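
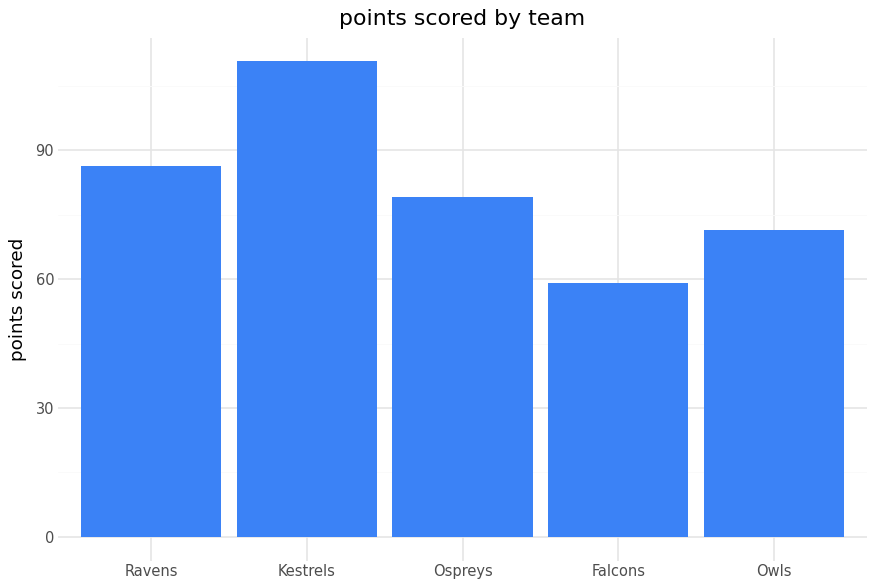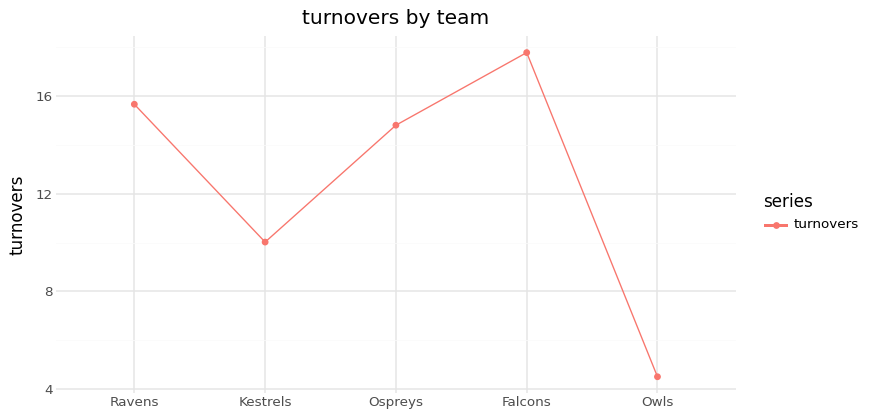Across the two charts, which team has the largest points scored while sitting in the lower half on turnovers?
Kestrels

Chart 2 median turnovers ≈ 14; below-median teams: Kestrels, Owls. Among those, Kestrels has the highest points scored (≈ 120).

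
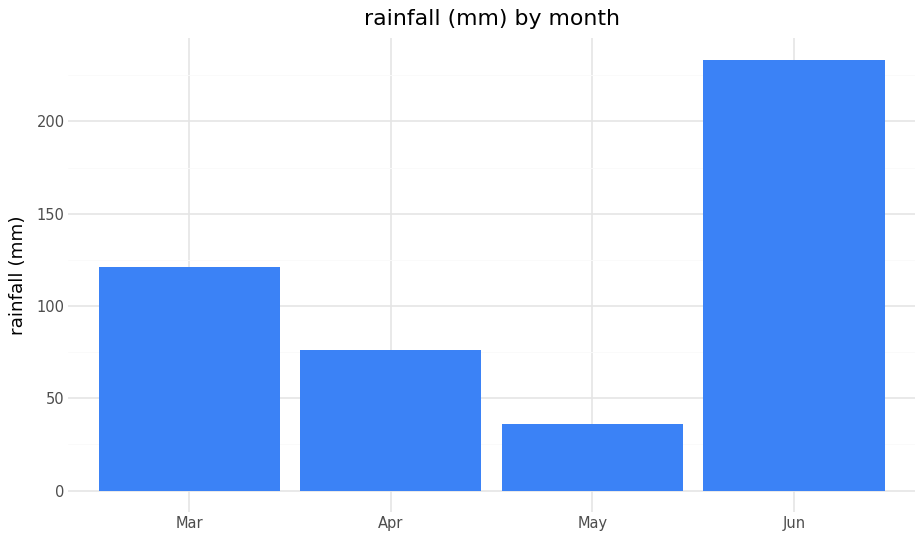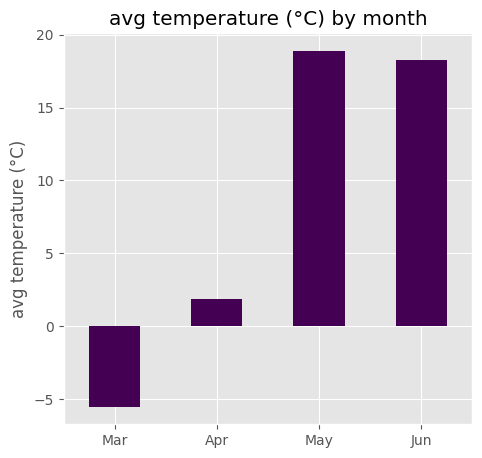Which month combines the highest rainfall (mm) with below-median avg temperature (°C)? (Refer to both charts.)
Chart 2 median avg temperature (°C) ≈ 10; below-median months: Mar, Apr. Among those, Mar has the highest rainfall (mm) (≈ 125).

Mar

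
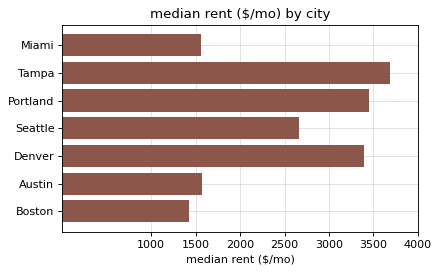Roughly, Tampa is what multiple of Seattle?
Tampa ≈ 3500, Seattle ≈ 2500; 3500/2500 ≈ 1.4.

≈ 1.4×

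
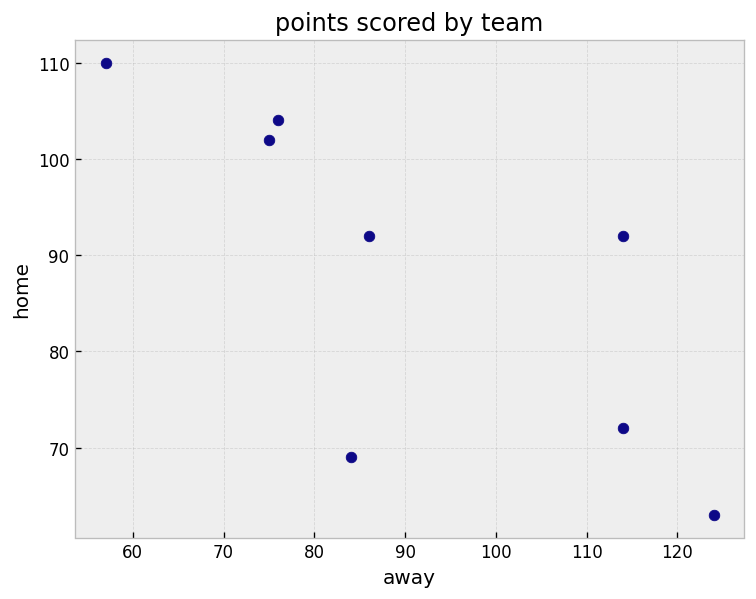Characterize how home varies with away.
Points are negatively correlated; strong (|r| ≈ 0.8).

negative, strong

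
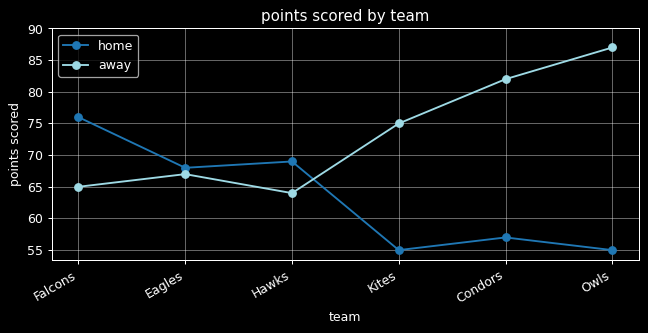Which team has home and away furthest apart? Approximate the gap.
Owls, ≈ 30

Owls: home ≈ 55, away ≈ 85 → gap ≈ 30. Next-largest (Condors) is only ≈ 25.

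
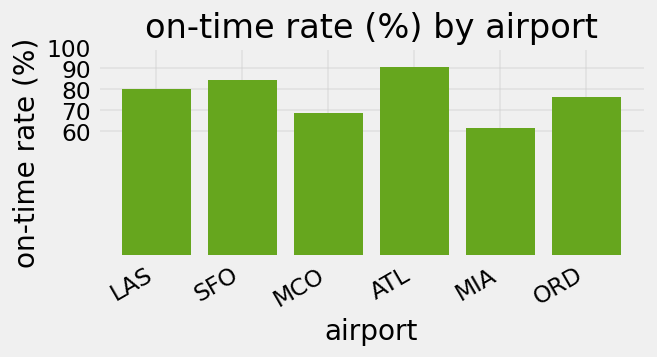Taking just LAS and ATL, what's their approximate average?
(80 + 90) / 2 ≈ 85.

≈ 85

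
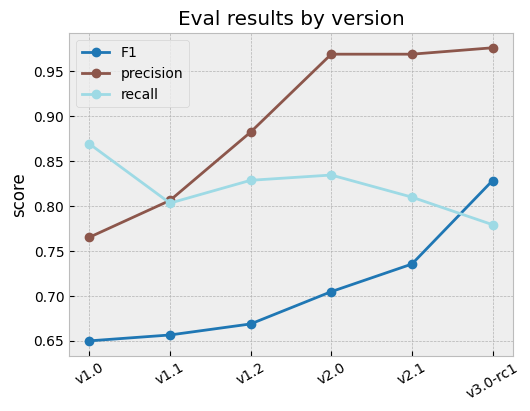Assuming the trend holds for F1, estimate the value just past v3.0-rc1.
≈ 0.925

Last three: 0.70, 0.75, 0.85 → slope ≈ 0.075/step → next ≈ 0.925.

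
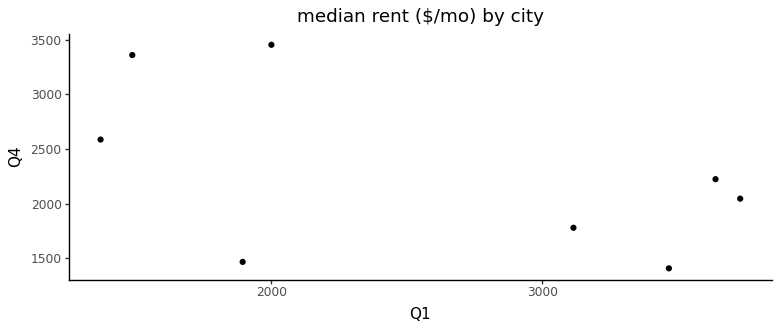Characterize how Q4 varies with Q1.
Points are negatively correlated; moderate (|r| ≈ 0.6).

negative, moderate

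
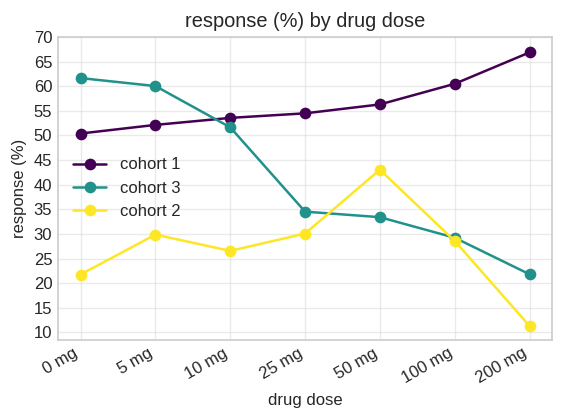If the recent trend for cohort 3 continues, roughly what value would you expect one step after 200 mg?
Last three: 35, 30, 20 → slope ≈ -7.5/step → next ≈ 12.5.

≈ 12.5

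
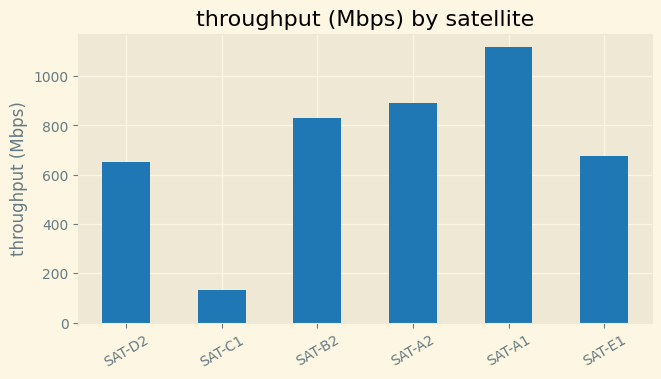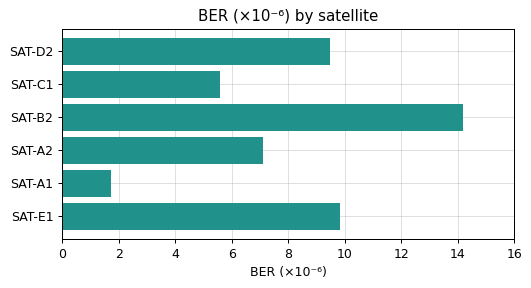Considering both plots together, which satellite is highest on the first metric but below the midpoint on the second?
Chart 2 median BER (×10⁻⁶) ≈ 8; below-median satellites: SAT-C1, SAT-A2, SAT-A1. Among those, SAT-A1 has the highest throughput (Mbps) (≈ 1200).

SAT-A1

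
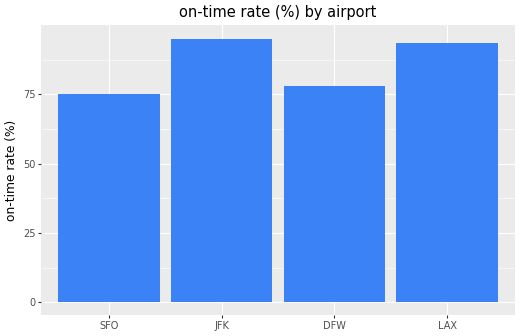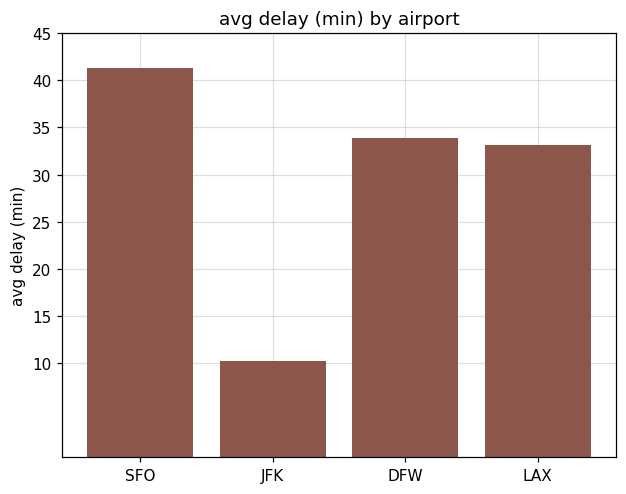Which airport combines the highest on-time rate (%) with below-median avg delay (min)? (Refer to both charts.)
Chart 2 median avg delay (min) ≈ 35; below-median airports: JFK, LAX. Among those, JFK has the highest on-time rate (%) (≈ 100).

JFK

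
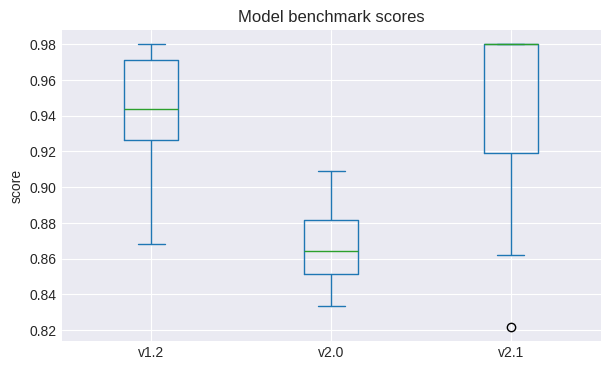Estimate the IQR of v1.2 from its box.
≈ 0.04

Q3 ≈ 0.97, Q1 ≈ 0.93; IQR ≈ 0.04.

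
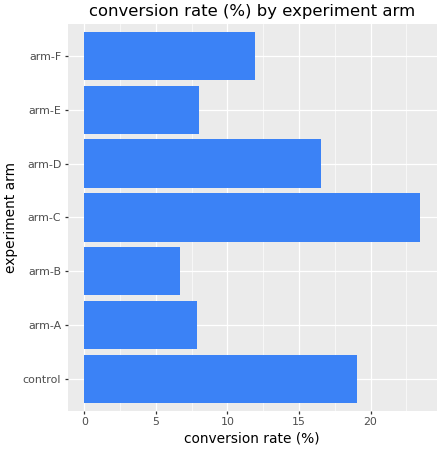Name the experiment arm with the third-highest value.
Top 4: arm-C ≈ 24, control ≈ 20, arm-D ≈ 16, arm-F ≈ 12.

arm-D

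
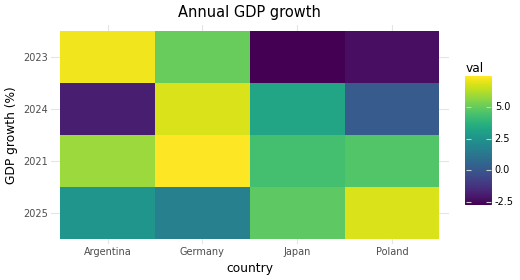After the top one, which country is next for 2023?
Top 3 for 2023: Argentina ≈ 7, Germany ≈ 5, Poland ≈ -2.

Germany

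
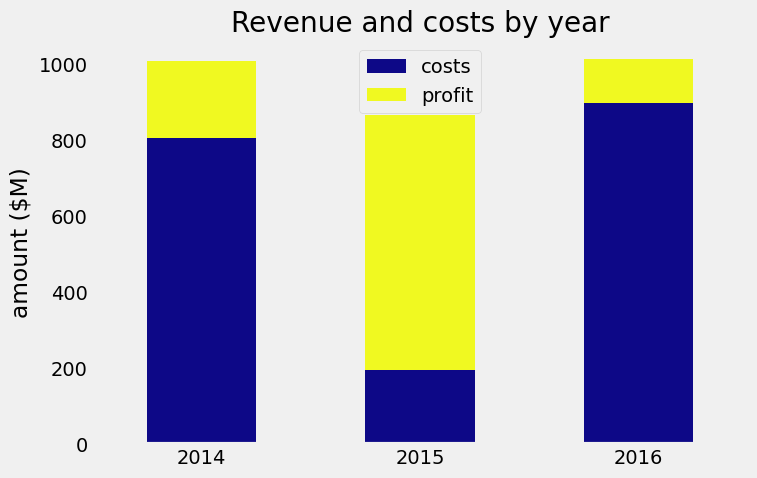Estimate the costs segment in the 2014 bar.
costs top ≈ 800, bottom ≈ 0; segment ≈ 800.

≈ 800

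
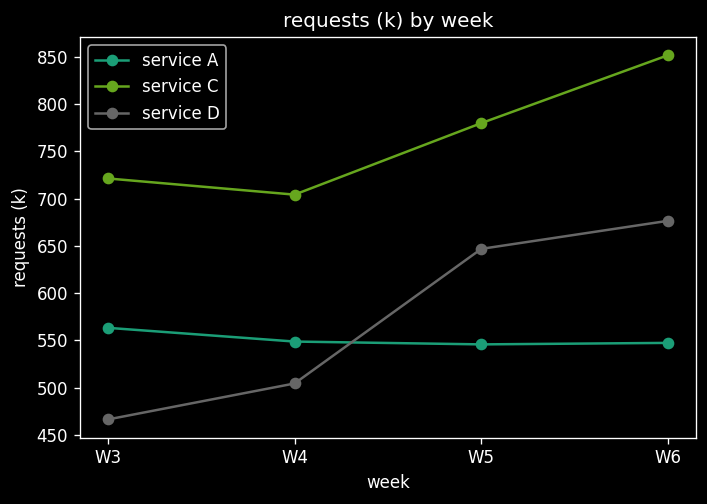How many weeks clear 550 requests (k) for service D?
Above 550: W5, W6.

2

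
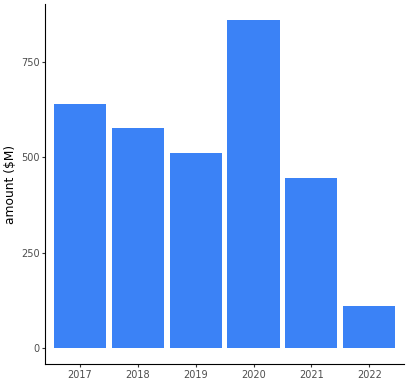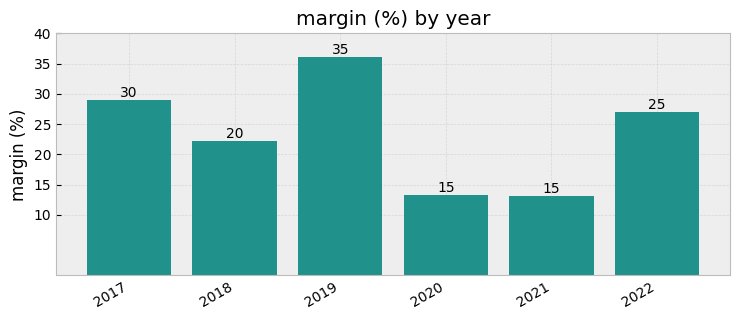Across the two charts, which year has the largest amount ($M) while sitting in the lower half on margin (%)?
2020

Chart 2 median margin (%) ≈ 25; below-median years: 2018, 2020, 2021. Among those, 2020 has the highest amount ($M) (≈ 900).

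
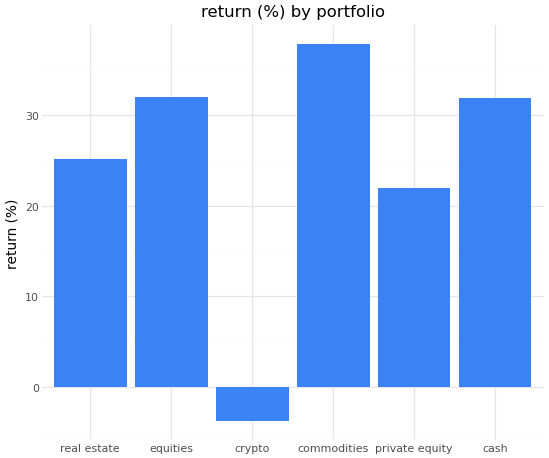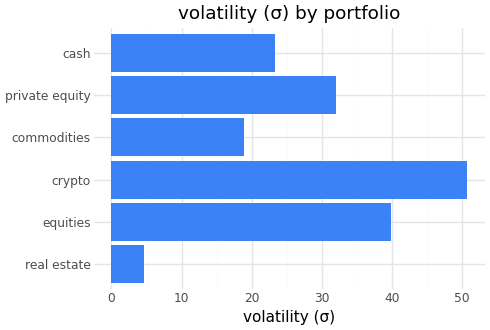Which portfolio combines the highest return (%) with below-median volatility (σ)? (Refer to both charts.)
commodities

Chart 2 median volatility (σ) ≈ 30; below-median portfolios: real estate, commodities, cash. Among those, commodities has the highest return (%) (≈ 40).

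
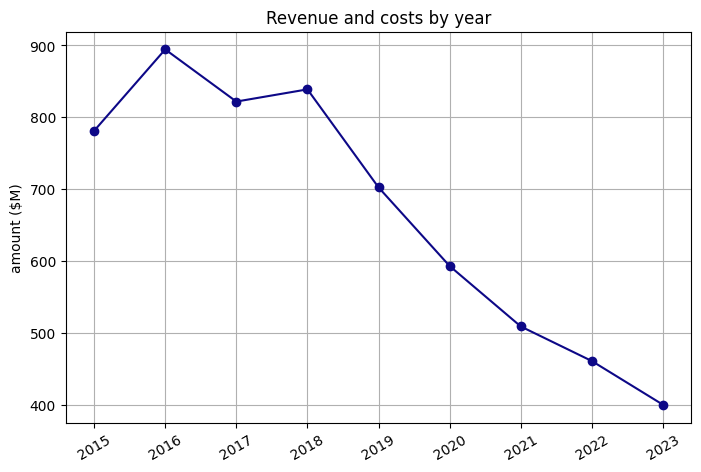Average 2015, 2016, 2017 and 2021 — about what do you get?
≈ 750

(800 + 900 + 800 + 500) / 4 ≈ 750.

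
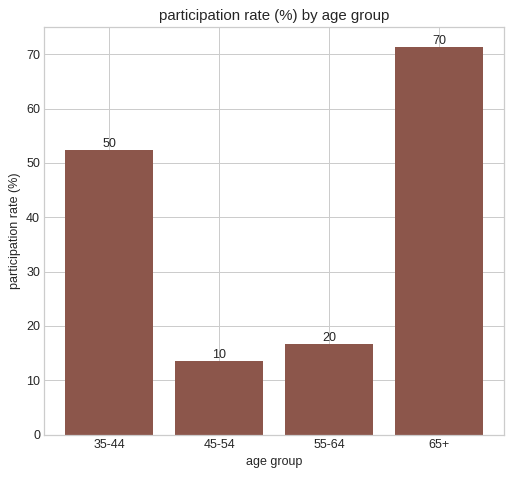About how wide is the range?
≈ 60

Max 65+ ≈ 70, min 45-54 ≈ 10; range ≈ 60.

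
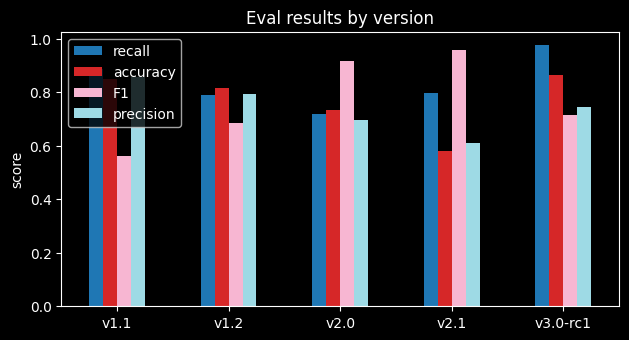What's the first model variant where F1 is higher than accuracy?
v2.0

v1.2: F1 ≈ 0.7 vs accuracy ≈ 0.8 (not yet); v2.0: F1 ≈ 0.9 vs accuracy ≈ 0.7 (first crossover).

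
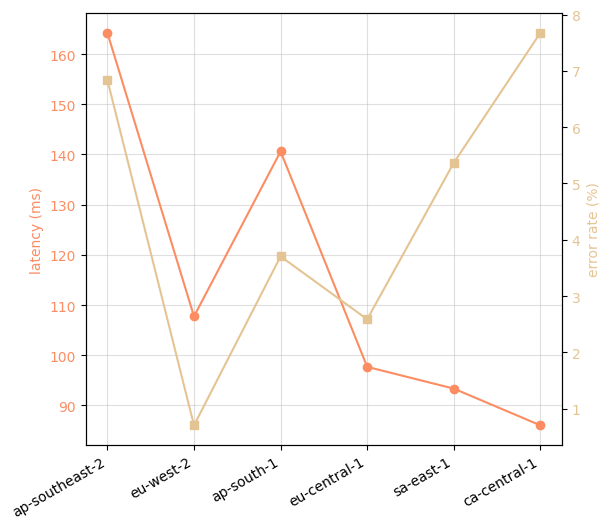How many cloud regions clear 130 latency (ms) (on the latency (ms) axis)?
2

Above 130: ap-southeast-2, ap-south-1.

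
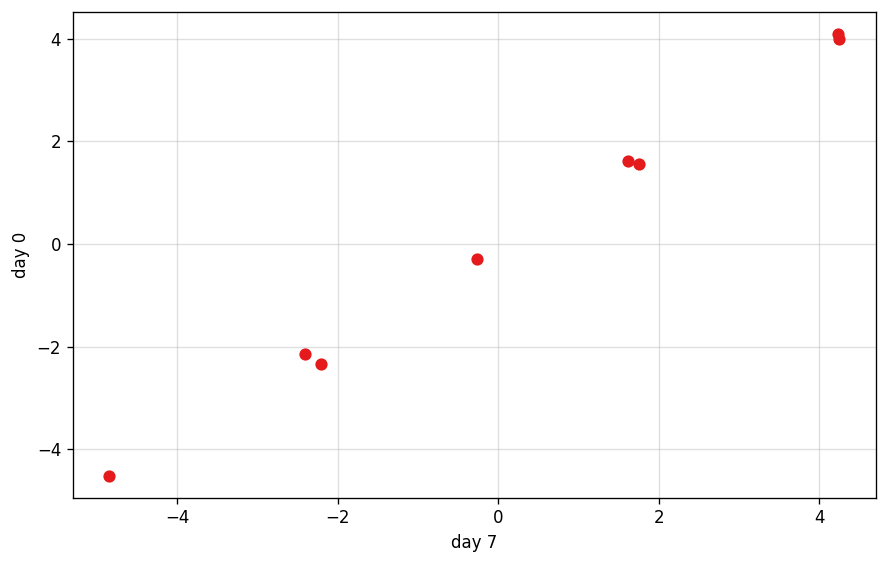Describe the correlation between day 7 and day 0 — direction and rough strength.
positive, strong

Points are positively correlated; strong (|r| ≈ 1.0).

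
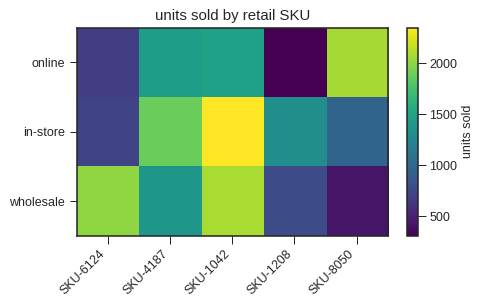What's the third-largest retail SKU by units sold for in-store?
Top 4 for in-store: SKU-1042 ≈ 2400, SKU-4187 ≈ 1800, SKU-1208 ≈ 1400, SKU-8050 ≈ 1000.

SKU-1208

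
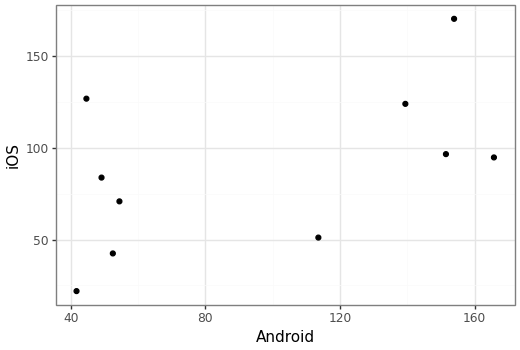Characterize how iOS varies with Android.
positive, moderate

Points are positively correlated; moderate (|r| ≈ 0.5).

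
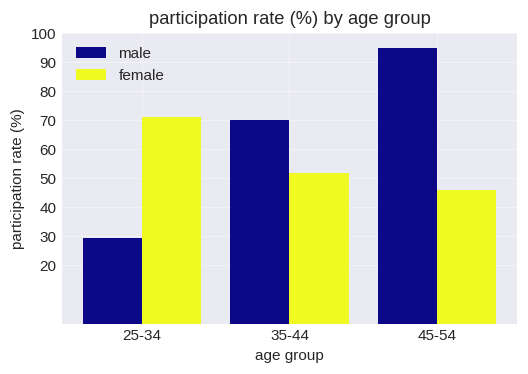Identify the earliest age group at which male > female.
35-44

25-34: male ≈ 30 vs female ≈ 70 (not yet); 35-44: male ≈ 70 vs female ≈ 50 (first crossover).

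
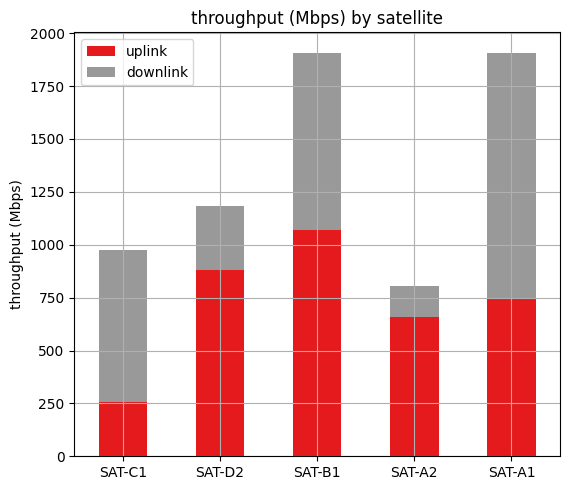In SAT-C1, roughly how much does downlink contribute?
downlink top ≈ 1000, bottom ≈ 200; segment ≈ 800.

≈ 800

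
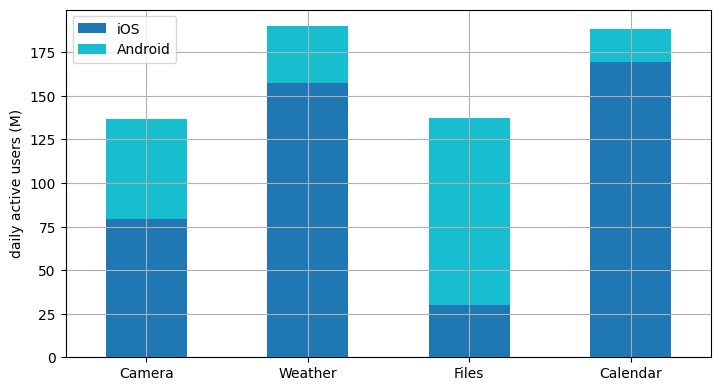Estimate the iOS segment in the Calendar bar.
iOS top ≈ 160, bottom ≈ 0; segment ≈ 160.

≈ 160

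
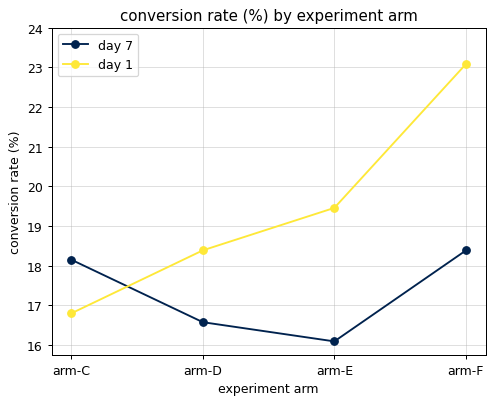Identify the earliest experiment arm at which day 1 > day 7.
arm-D

arm-C: day 1 ≈ 17 vs day 7 ≈ 18 (not yet); arm-D: day 1 ≈ 18 vs day 7 ≈ 17 (first crossover).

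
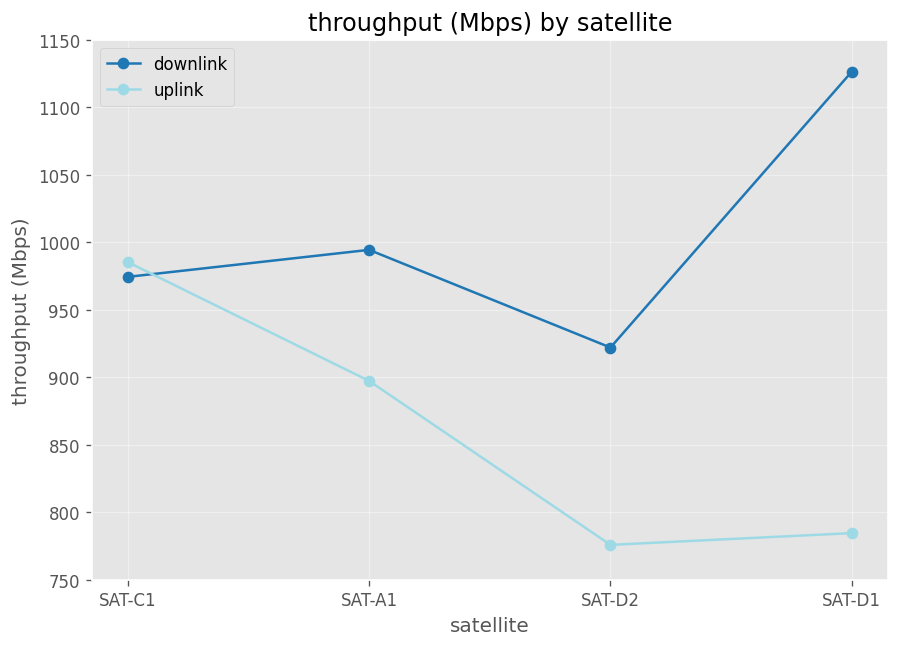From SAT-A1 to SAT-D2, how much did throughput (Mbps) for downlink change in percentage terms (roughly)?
SAT-A1 ≈ 1000, SAT-D2 ≈ 900; (900 − 1000) / 1000 ≈ -10%.

≈ -10%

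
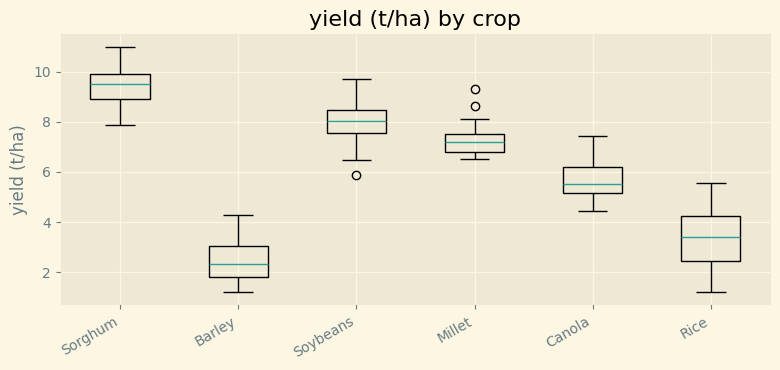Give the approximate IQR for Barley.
≈ 1

Q3 ≈ 3, Q1 ≈ 2; IQR ≈ 1.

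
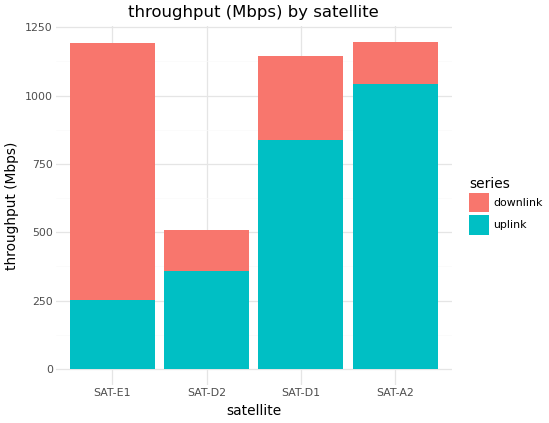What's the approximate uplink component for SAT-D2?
uplink top ≈ 400, bottom ≈ 0; segment ≈ 400.

≈ 400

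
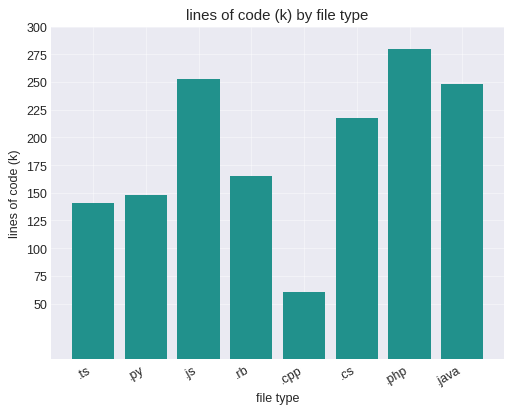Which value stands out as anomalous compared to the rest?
.cpp ≈ 50; the rest sit between ≈ 150 and ≈ 275.

.cpp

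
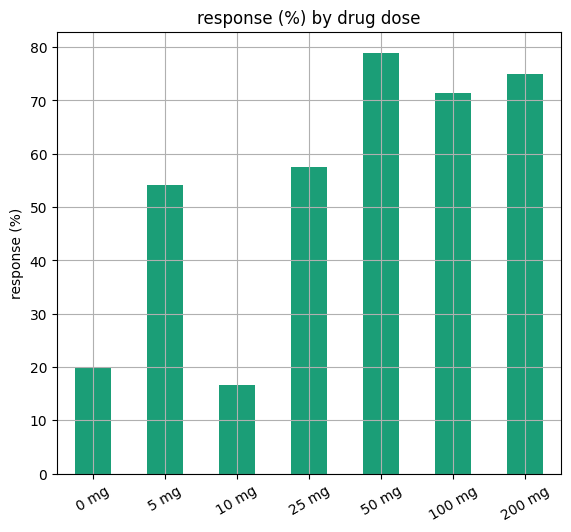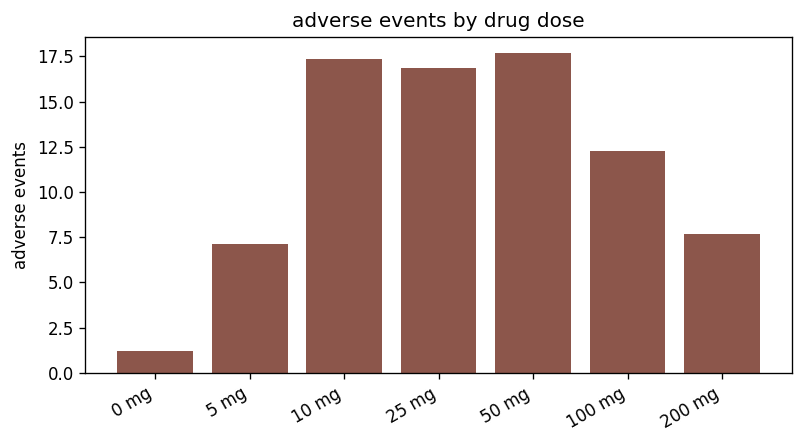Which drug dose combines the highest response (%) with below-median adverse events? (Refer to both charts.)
200 mg

Chart 2 median adverse events ≈ 12; below-median drug doses: 0 mg, 5 mg, 200 mg. Among those, 200 mg has the highest response (%) (≈ 70).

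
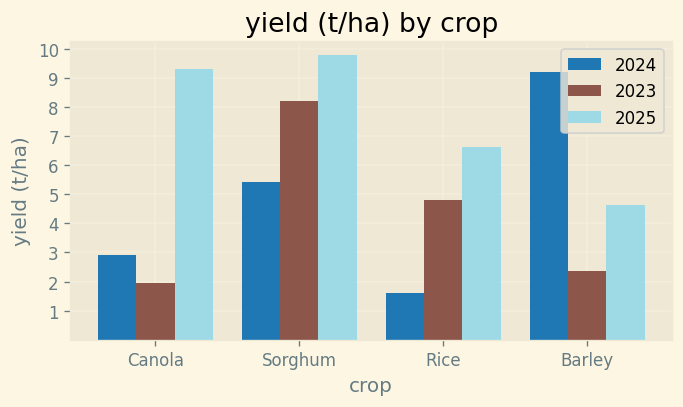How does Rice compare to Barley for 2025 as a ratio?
Rice ≈ 7, Barley ≈ 5; 7/5 ≈ 1.4.

≈ 1.4×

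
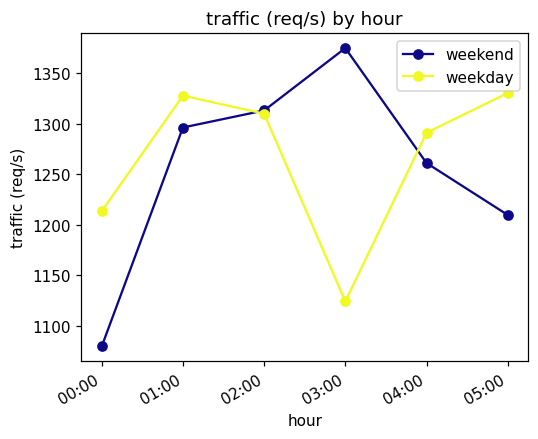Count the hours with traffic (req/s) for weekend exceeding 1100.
Above 1100: 01:00, 02:00, 03:00, 04:00, 05:00.

5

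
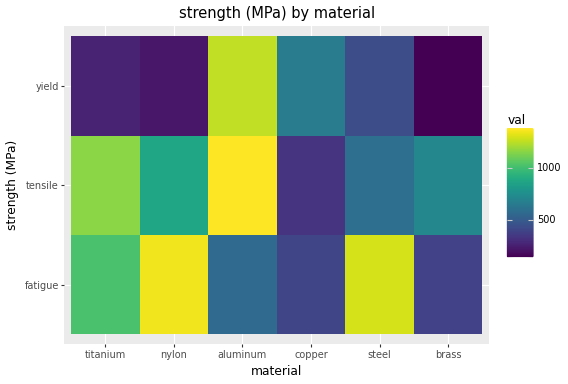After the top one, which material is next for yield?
copper

Top 3 for yield: aluminum ≈ 1200, copper ≈ 600, steel ≈ 400.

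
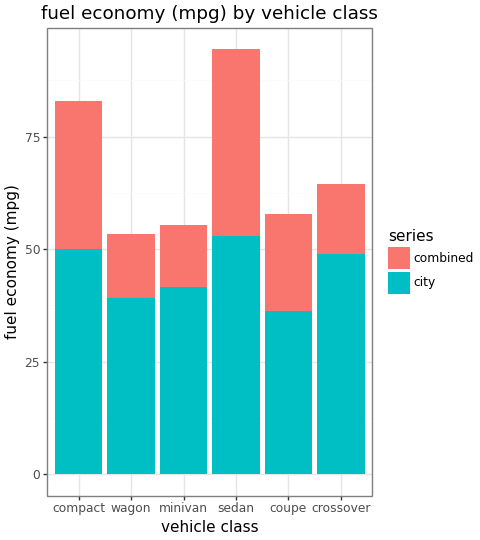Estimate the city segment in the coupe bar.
≈ 40

city top ≈ 40, bottom ≈ 0; segment ≈ 40.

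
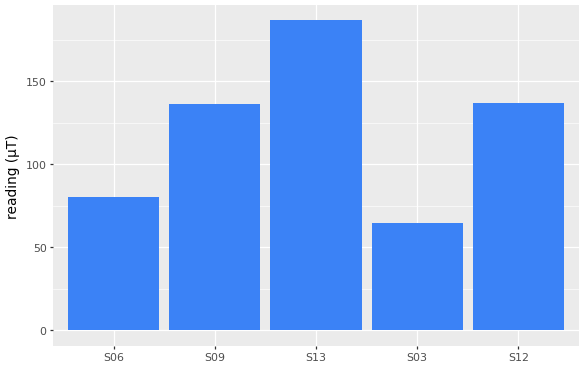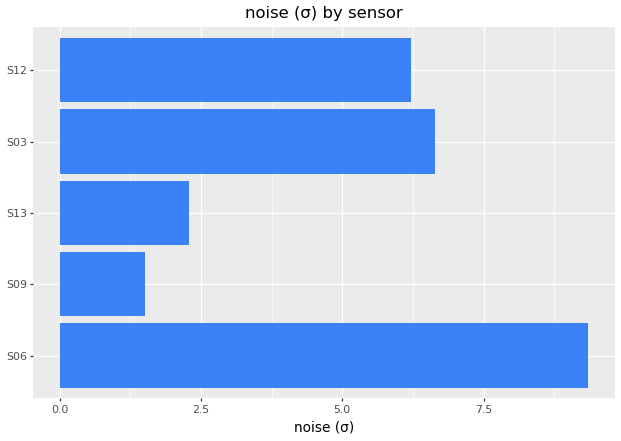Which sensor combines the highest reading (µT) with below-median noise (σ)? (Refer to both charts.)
Chart 2 median noise (σ) ≈ 6; below-median sensors: S09, S13. Among those, S13 has the highest reading (µT) (≈ 180).

S13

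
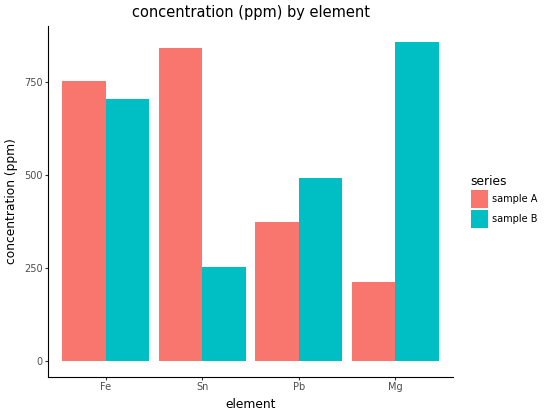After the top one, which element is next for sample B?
Top 3 for sample B: Mg ≈ 900, Fe ≈ 700, Pb ≈ 500.

Fe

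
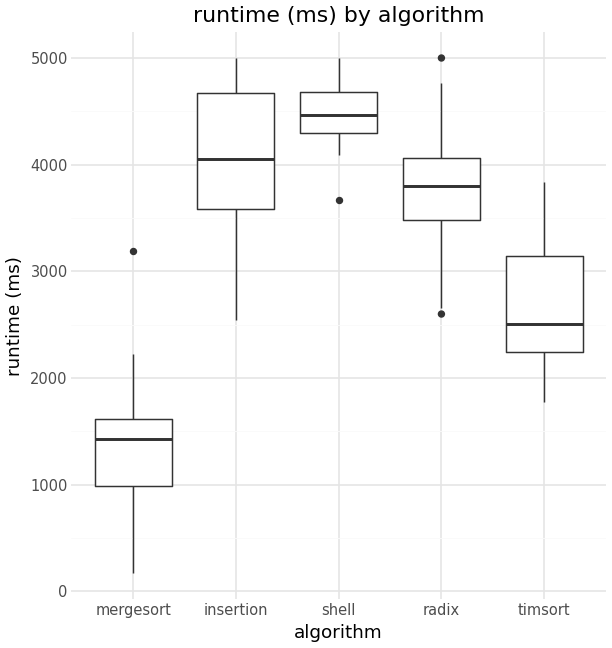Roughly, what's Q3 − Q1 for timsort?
Q3 ≈ 3000, Q1 ≈ 2000; IQR ≈ 1000.

≈ 1000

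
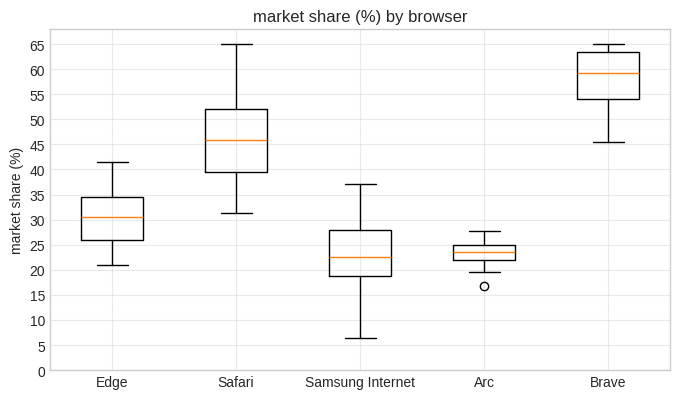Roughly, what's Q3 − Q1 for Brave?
≈ 10

Q3 ≈ 65, Q1 ≈ 55; IQR ≈ 10.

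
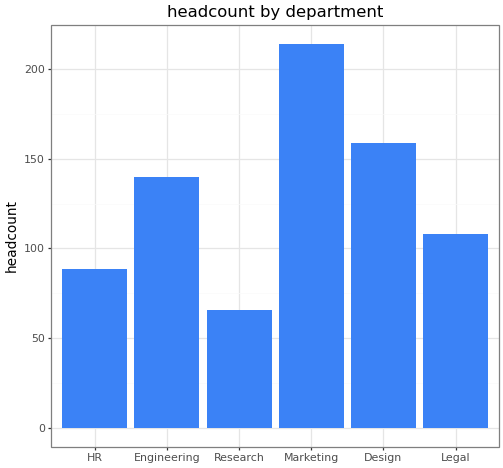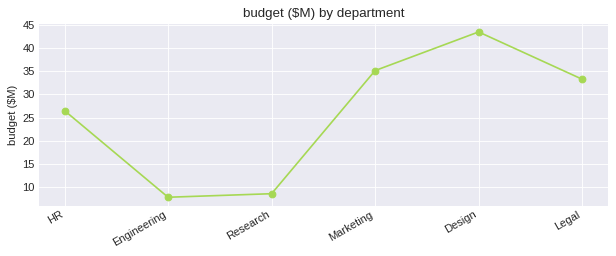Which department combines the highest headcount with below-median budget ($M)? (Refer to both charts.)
Chart 2 median budget ($M) ≈ 30; below-median departments: HR, Engineering, Research. Among those, Engineering has the highest headcount (≈ 140).

Engineering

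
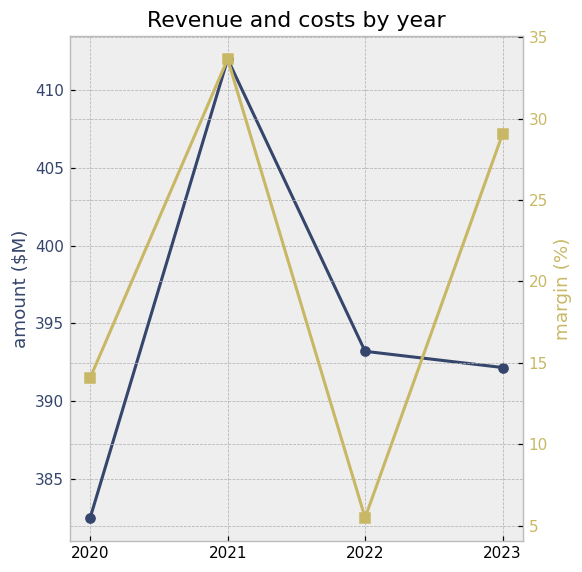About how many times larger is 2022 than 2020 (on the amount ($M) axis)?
2022 ≈ 395, 2020 ≈ 380; 395/380 ≈ 1.04.

≈ 1.04×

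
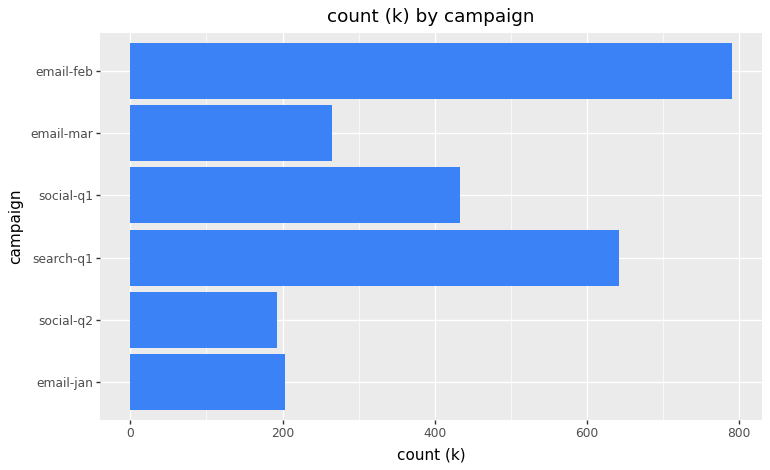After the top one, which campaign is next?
Top 3: email-feb ≈ 800, search-q1 ≈ 600, social-q1 ≈ 400.

search-q1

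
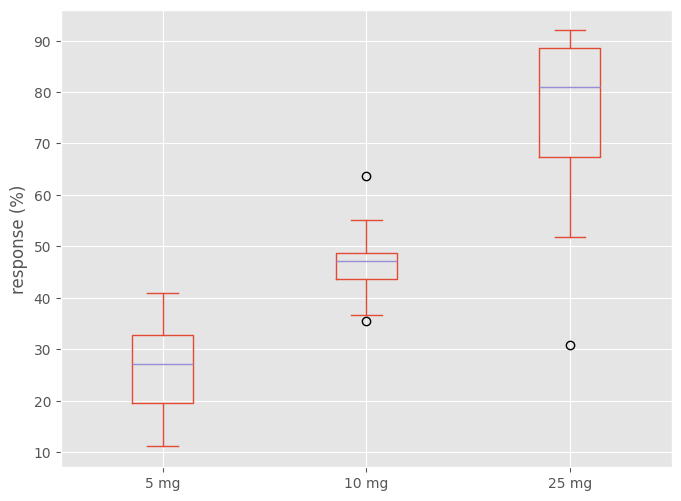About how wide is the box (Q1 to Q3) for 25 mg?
≈ 25

Q3 ≈ 90, Q1 ≈ 65; IQR ≈ 25.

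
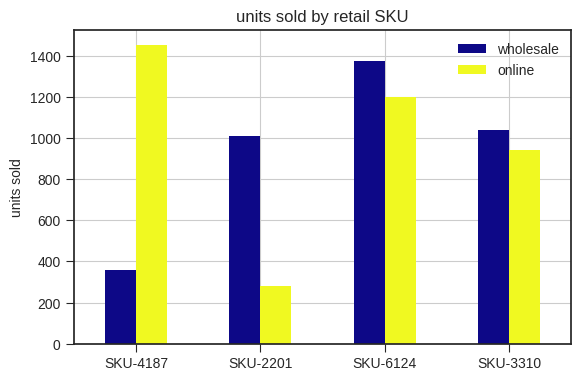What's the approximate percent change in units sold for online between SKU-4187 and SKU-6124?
SKU-4187 ≈ 1400, SKU-6124 ≈ 1200; (1200 − 1400) / 1400 ≈ -14.3%.

≈ -14.3%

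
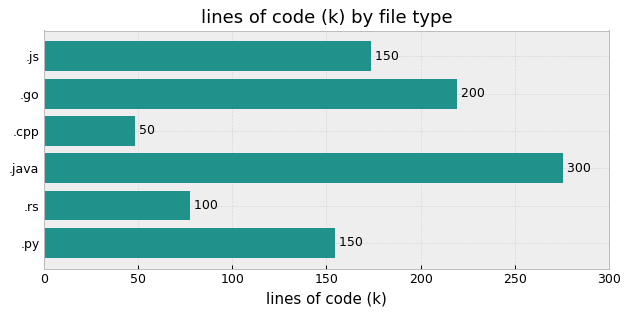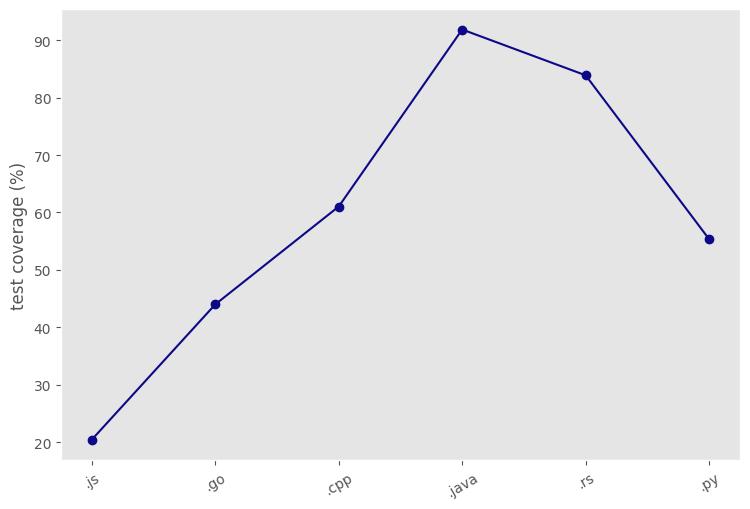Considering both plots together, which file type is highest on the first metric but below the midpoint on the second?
.go

Chart 2 median test coverage (%) ≈ 60; below-median file types: .js, .go, .py. Among those, .go has the highest lines of code (k) (≈ 200).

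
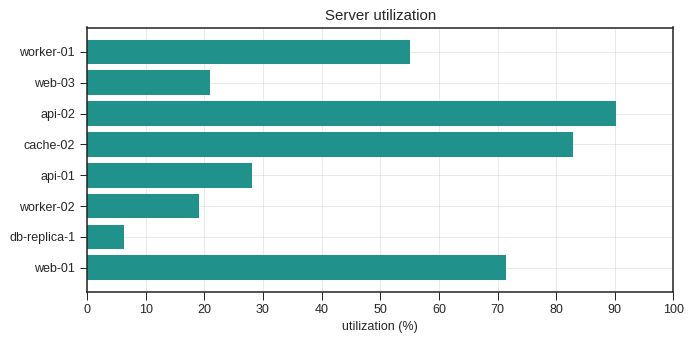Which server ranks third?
Top 4: api-02 ≈ 90, cache-02 ≈ 80, web-01 ≈ 70, worker-01 ≈ 60.

web-01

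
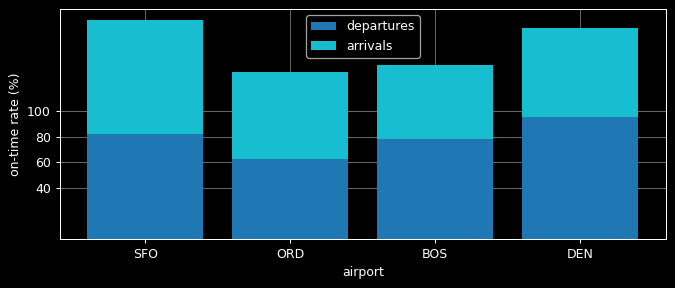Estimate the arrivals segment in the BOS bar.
≈ 60

arrivals top ≈ 140, bottom ≈ 80; segment ≈ 60.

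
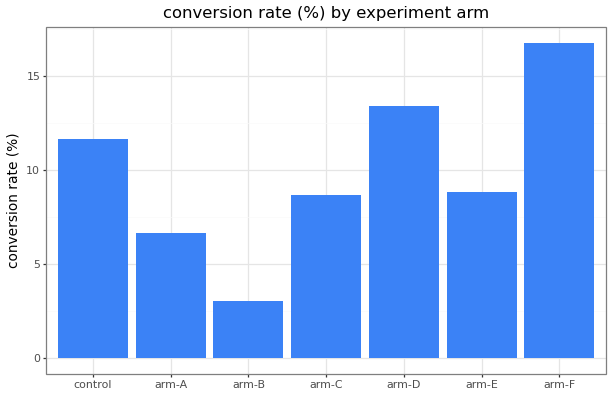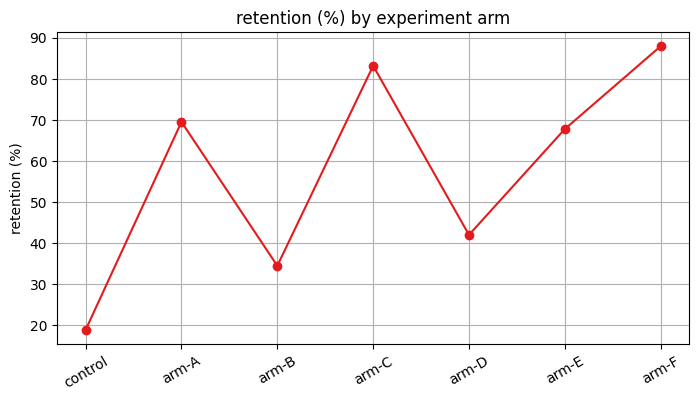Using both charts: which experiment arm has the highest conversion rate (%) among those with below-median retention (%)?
Chart 2 median retention (%) ≈ 70; below-median experiment arms: control, arm-B, arm-D. Among those, arm-D has the highest conversion rate (%) (≈ 14).

arm-D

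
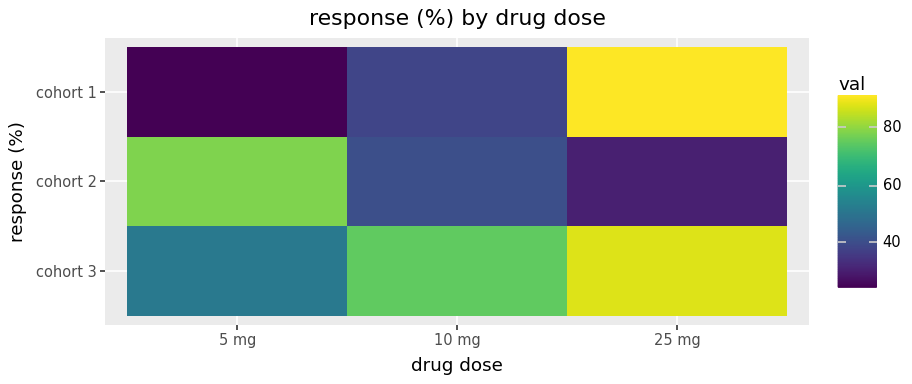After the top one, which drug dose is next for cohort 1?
10 mg

Top 3 for cohort 1: 25 mg ≈ 90, 10 mg ≈ 40, 5 mg ≈ 20.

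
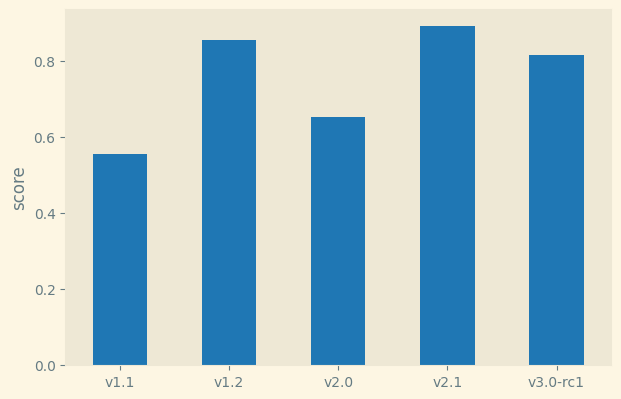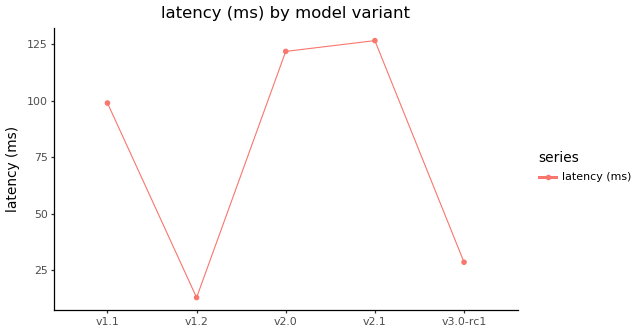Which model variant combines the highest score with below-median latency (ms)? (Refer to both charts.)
Chart 2 median latency (ms) ≈ 100; below-median model variants: v1.2, v3.0-rc1. Among those, v1.2 has the highest score (≈ 0.9).

v1.2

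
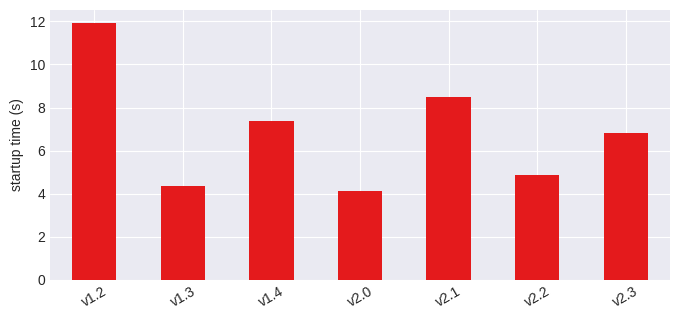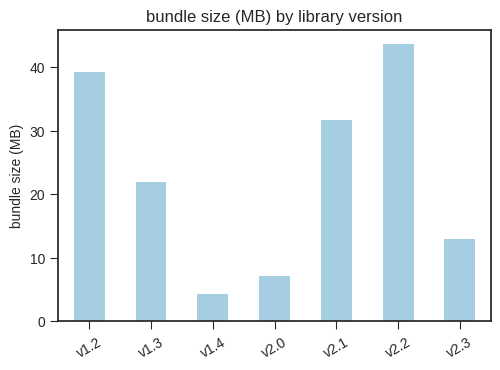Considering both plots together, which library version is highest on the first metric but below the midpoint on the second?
v1.4

Chart 2 median bundle size (MB) ≈ 20; below-median library versions: v1.4, v2.0, v2.3. Among those, v1.4 has the highest startup time (s) (≈ 8).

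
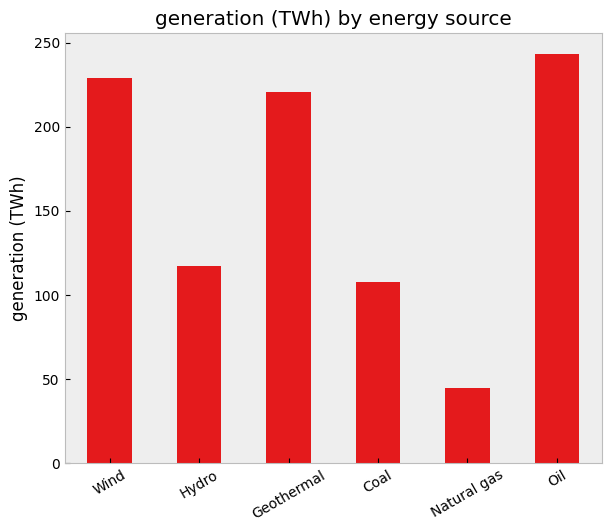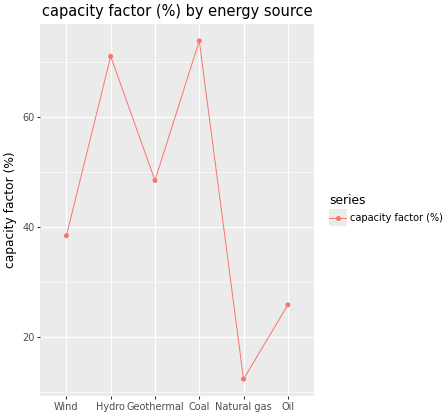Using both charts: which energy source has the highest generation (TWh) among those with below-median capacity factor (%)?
Oil

Chart 2 median capacity factor (%) ≈ 40; below-median energy sources: Wind, Natural gas, Oil. Among those, Oil has the highest generation (TWh) (≈ 250).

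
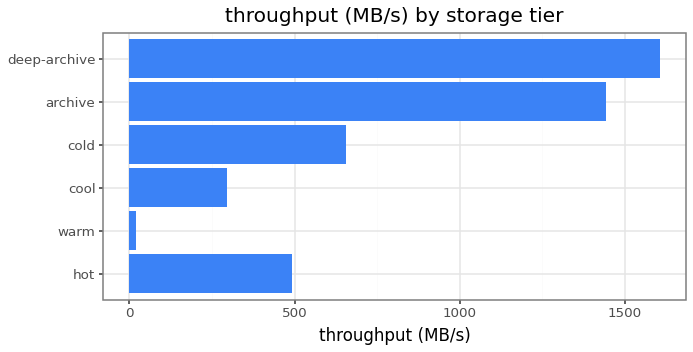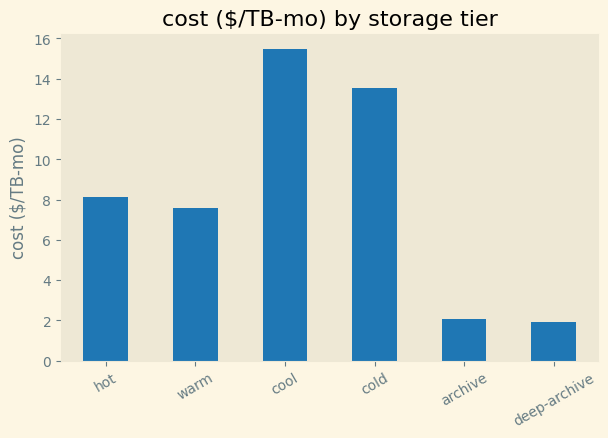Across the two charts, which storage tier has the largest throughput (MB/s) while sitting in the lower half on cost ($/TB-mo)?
Chart 2 median cost ($/TB-mo) ≈ 8; below-median storage tiers: warm, archive, deep-archive. Among those, deep-archive has the highest throughput (MB/s) (≈ 1600).

deep-archive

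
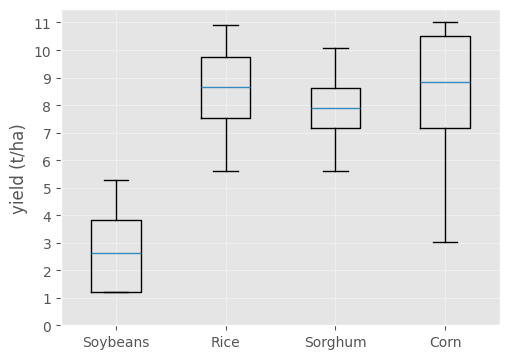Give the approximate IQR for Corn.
≈ 4

Q3 ≈ 11, Q1 ≈ 7; IQR ≈ 4.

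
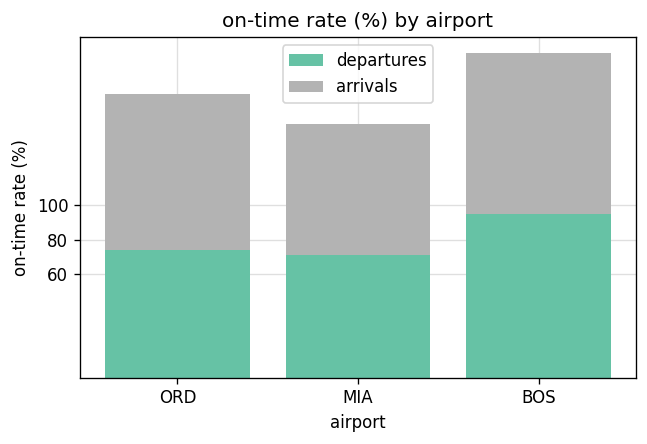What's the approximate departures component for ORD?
≈ 80

departures top ≈ 80, bottom ≈ 0; segment ≈ 80.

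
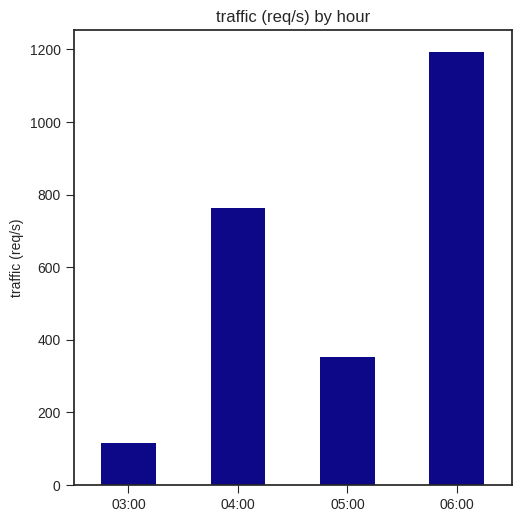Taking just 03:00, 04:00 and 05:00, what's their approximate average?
≈ 433

(100 + 800 + 400) / 3 ≈ 433.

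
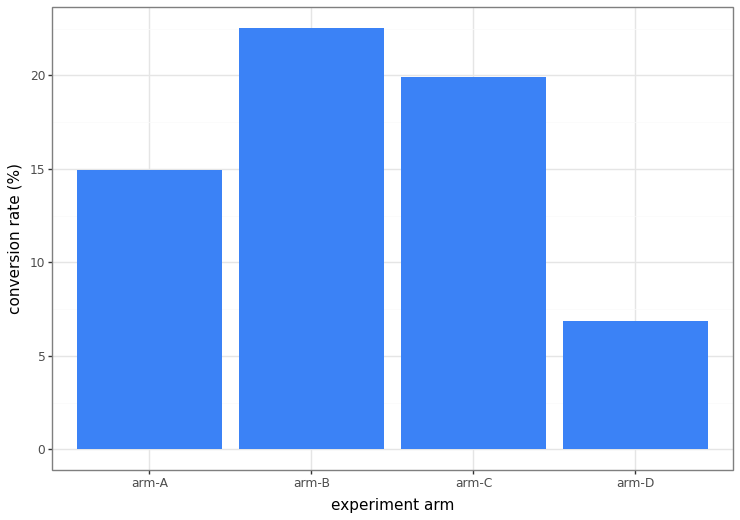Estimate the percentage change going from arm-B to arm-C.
arm-B ≈ 22, arm-C ≈ 20; (20 − 22) / 22 ≈ -9.1%.

≈ -9.1%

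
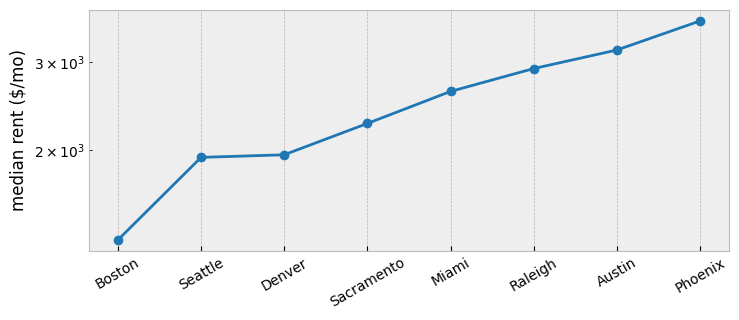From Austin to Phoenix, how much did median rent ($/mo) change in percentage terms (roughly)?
Austin ≈ 3200, Phoenix ≈ 3600; (3600 − 3200) / 3200 ≈ +12.5%.

≈ +12.5%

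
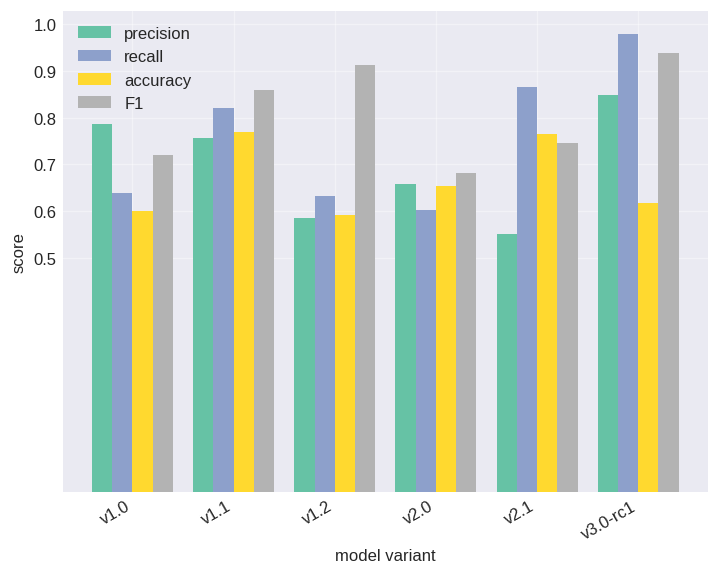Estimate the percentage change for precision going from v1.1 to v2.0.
≈ -12.5%

v1.1 ≈ 0.8, v2.0 ≈ 0.7; (0.7 − 0.8) / 0.8 ≈ -12.5%.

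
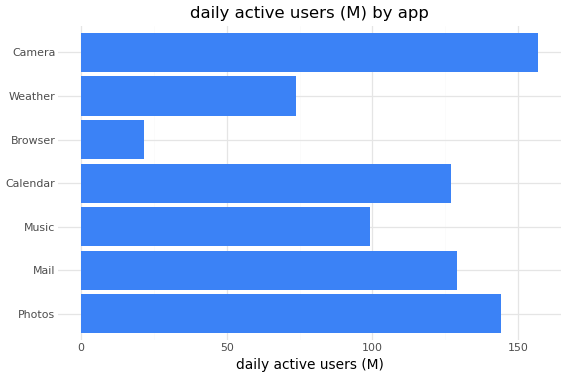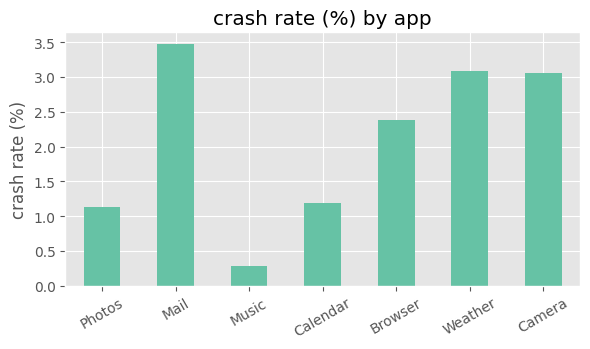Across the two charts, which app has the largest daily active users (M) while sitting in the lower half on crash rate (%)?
Photos

Chart 2 median crash rate (%) ≈ 2.5; below-median apps: Photos, Music, Calendar. Among those, Photos has the highest daily active users (M) (≈ 140).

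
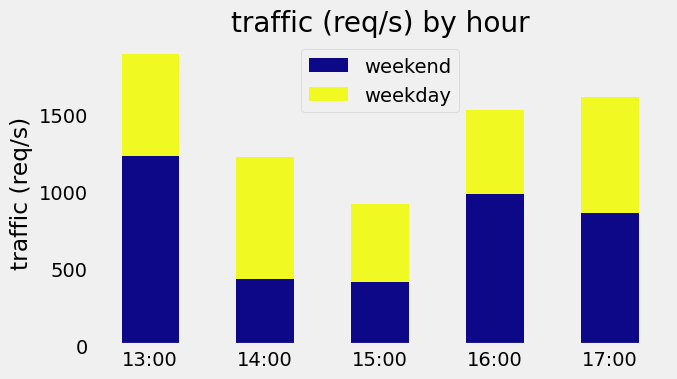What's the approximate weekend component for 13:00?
≈ 1200

weekend top ≈ 1200, bottom ≈ 0; segment ≈ 1200.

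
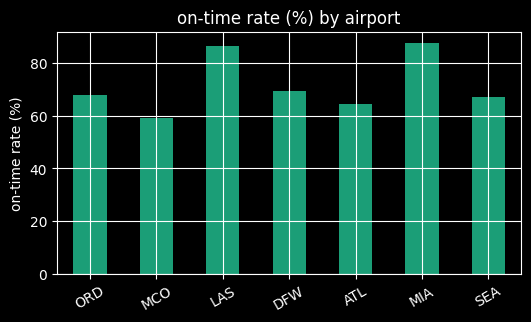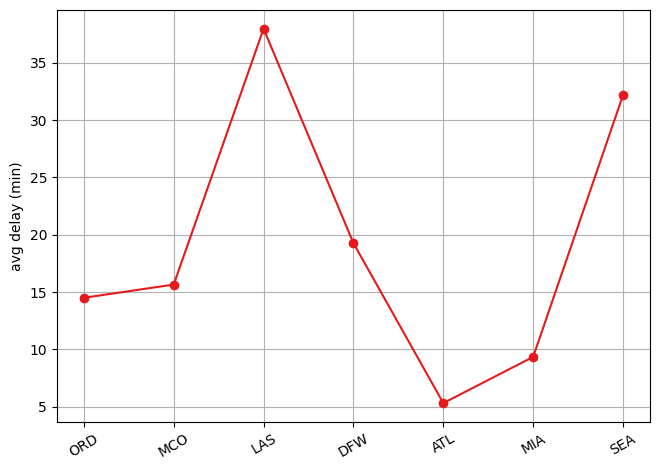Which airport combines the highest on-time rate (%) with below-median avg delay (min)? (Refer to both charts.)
MIA

Chart 2 median avg delay (min) ≈ 15; below-median airports: ORD, ATL, MIA. Among those, MIA has the highest on-time rate (%) (≈ 90).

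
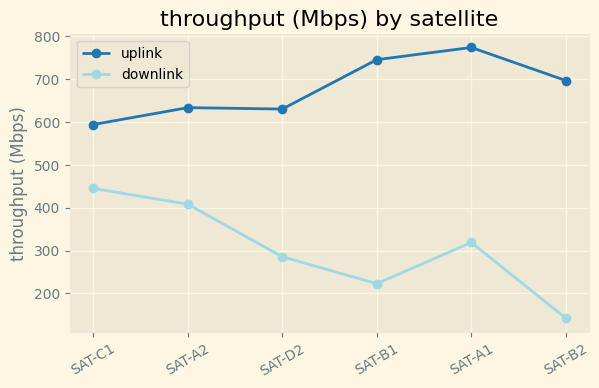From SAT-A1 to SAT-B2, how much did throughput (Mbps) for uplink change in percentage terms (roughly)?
≈ -12.5%

SAT-A1 ≈ 800, SAT-B2 ≈ 700; (700 − 800) / 800 ≈ -12.5%.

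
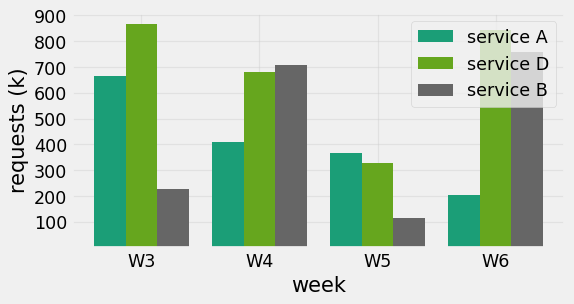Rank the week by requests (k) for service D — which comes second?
Top 3 for service D: W3 ≈ 900, W6 ≈ 800, W4 ≈ 700.

W6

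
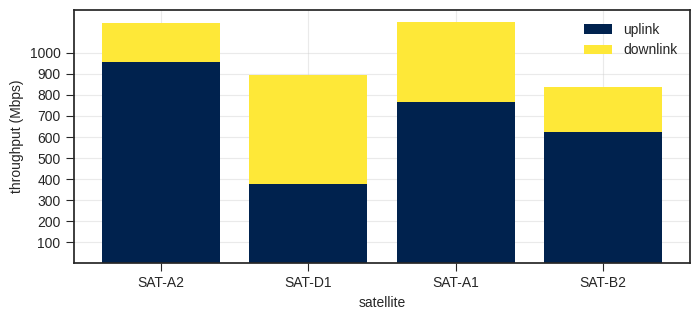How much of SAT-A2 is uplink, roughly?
uplink top ≈ 1000, bottom ≈ 0; segment ≈ 1000.

≈ 1000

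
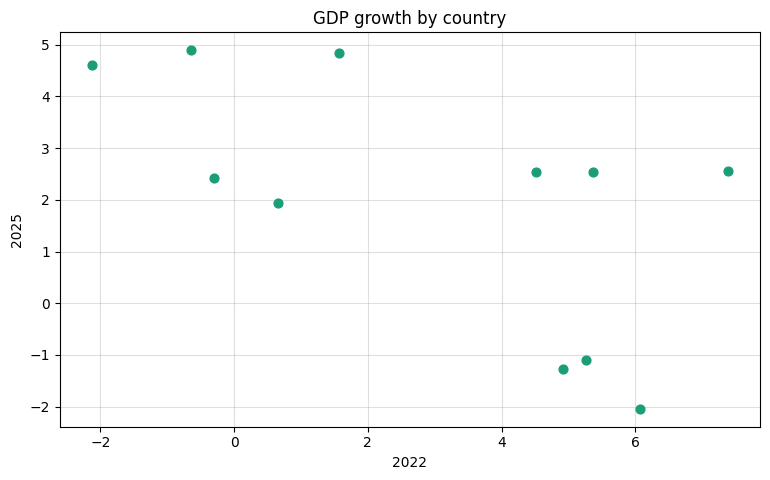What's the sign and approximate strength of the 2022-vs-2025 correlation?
negative, moderate

Points are negatively correlated; moderate (|r| ≈ 0.6).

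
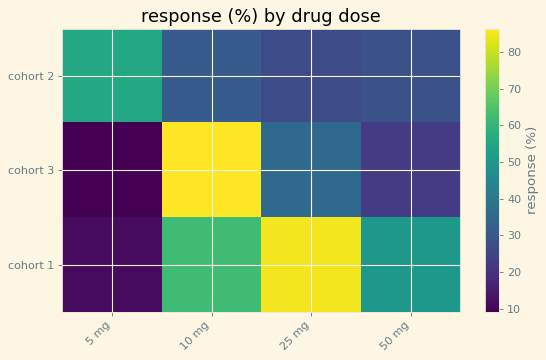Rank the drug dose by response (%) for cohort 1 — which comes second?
Top 3 for cohort 1: 25 mg ≈ 80, 10 mg ≈ 60, 50 mg ≈ 50.

10 mg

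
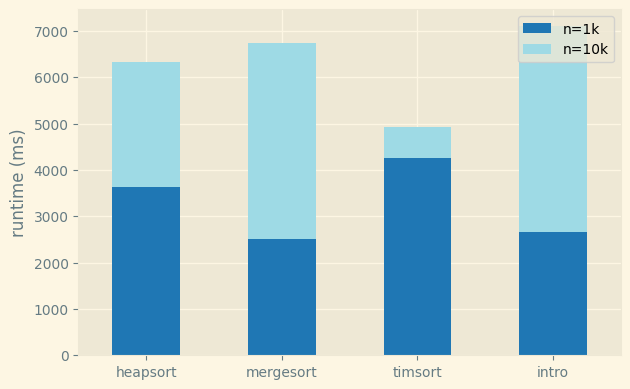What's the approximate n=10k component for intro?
≈ 4000

n=10k top ≈ 7000, bottom ≈ 3000; segment ≈ 4000.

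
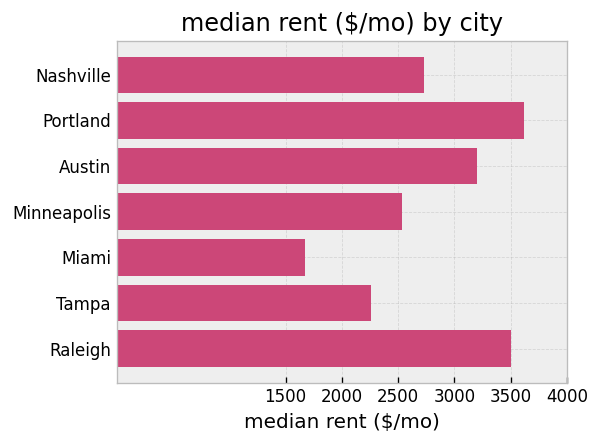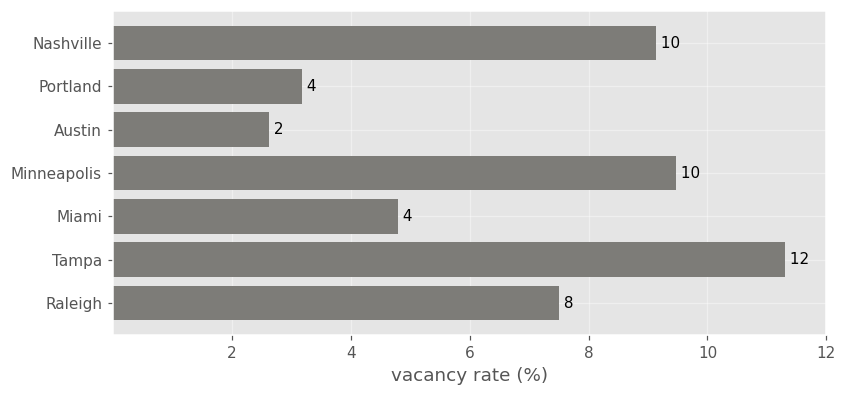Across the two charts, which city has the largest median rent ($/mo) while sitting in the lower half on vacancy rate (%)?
Portland

Chart 2 median vacancy rate (%) ≈ 8; below-median cities: Portland, Austin, Miami. Among those, Portland has the highest median rent ($/mo) (≈ 3500).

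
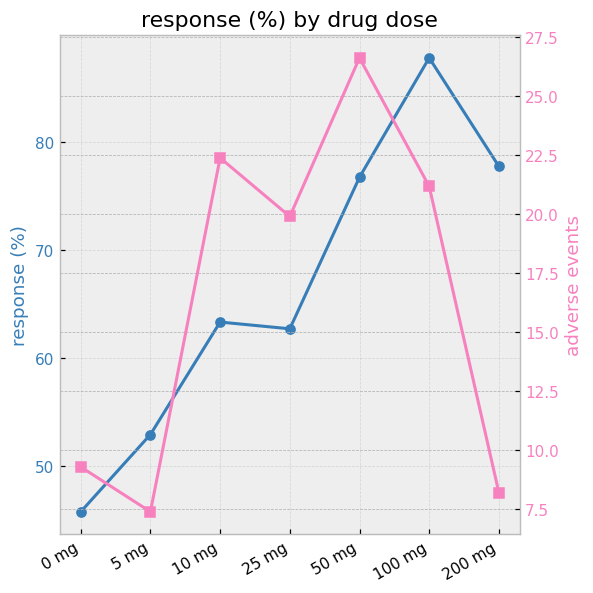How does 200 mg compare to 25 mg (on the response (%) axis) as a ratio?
200 mg ≈ 80, 25 mg ≈ 65; 80/65 ≈ 1.23.

≈ 1.23×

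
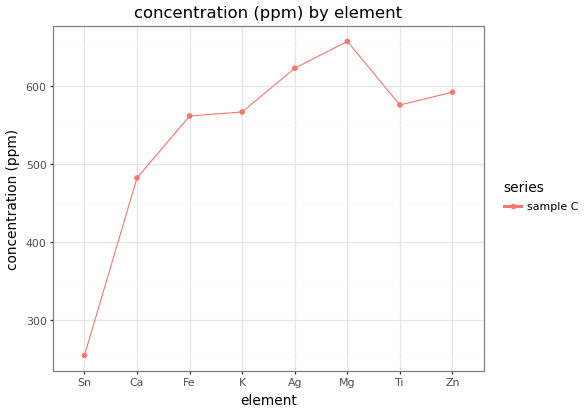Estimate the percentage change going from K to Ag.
K ≈ 550, Ag ≈ 600; (600 − 550) / 550 ≈ +9.1%.

≈ +9.1%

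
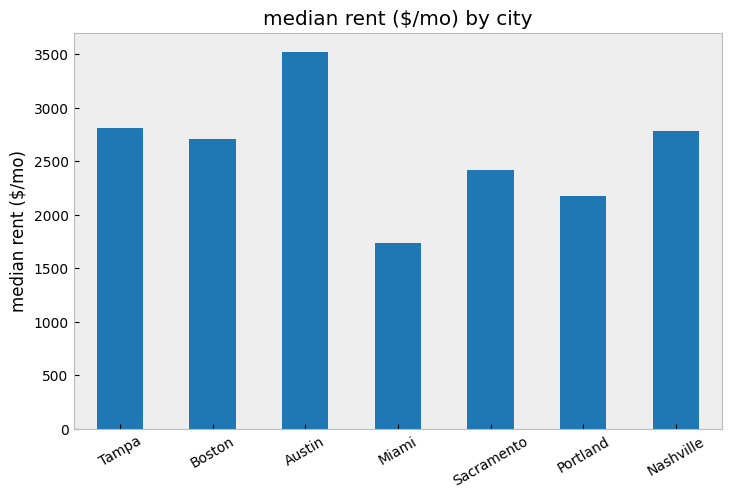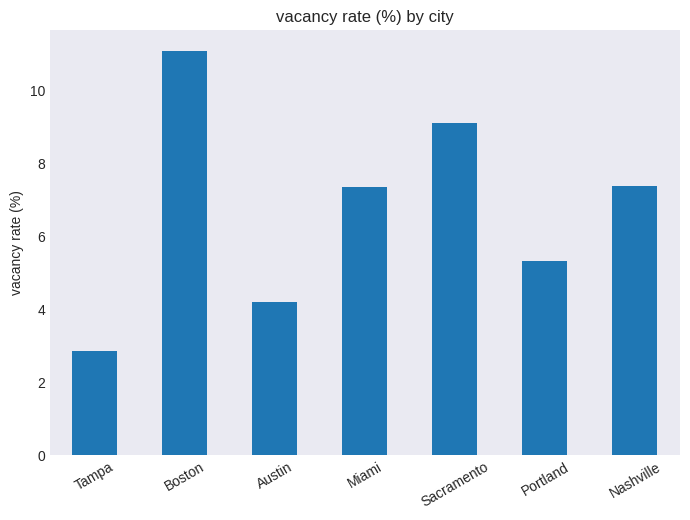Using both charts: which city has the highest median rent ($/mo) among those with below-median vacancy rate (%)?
Austin

Chart 2 median vacancy rate (%) ≈ 8; below-median cities: Tampa, Austin, Portland. Among those, Austin has the highest median rent ($/mo) (≈ 3500).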